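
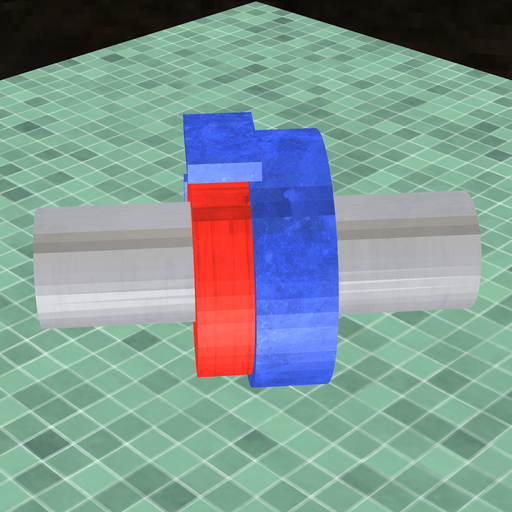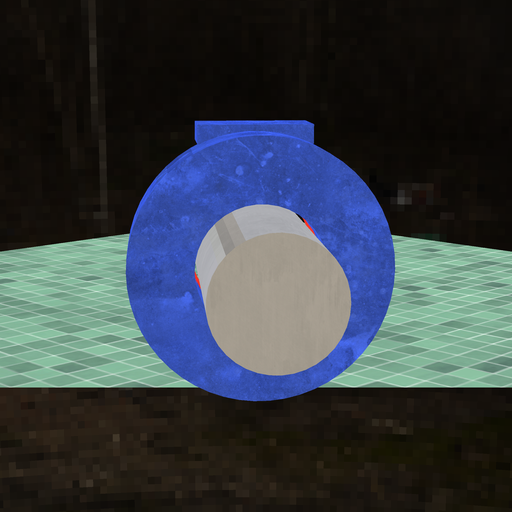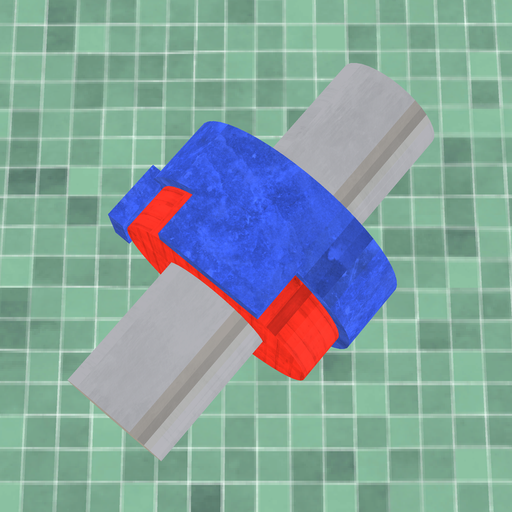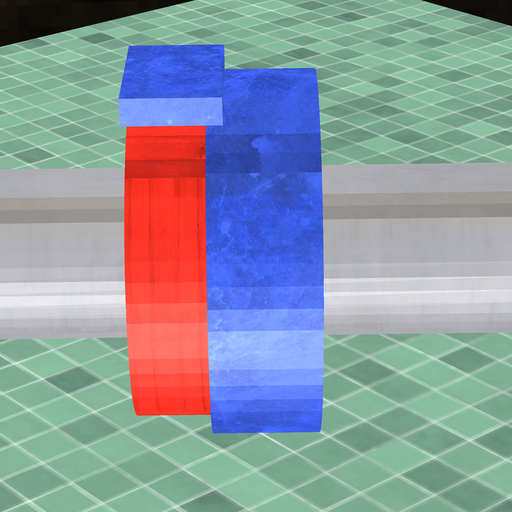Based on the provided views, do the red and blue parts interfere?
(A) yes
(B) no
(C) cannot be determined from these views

(A) yes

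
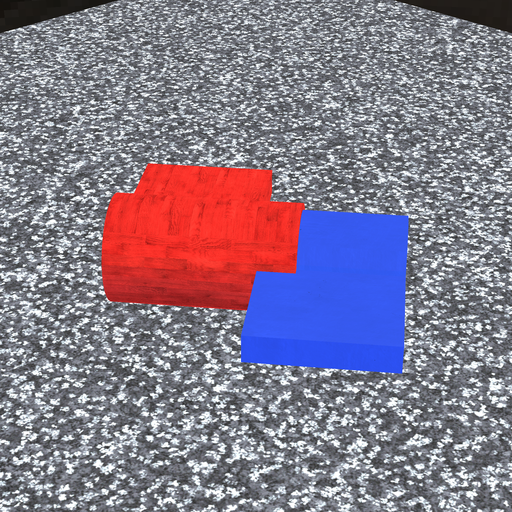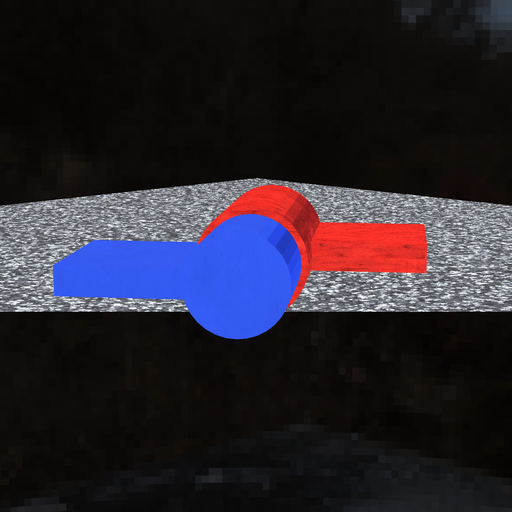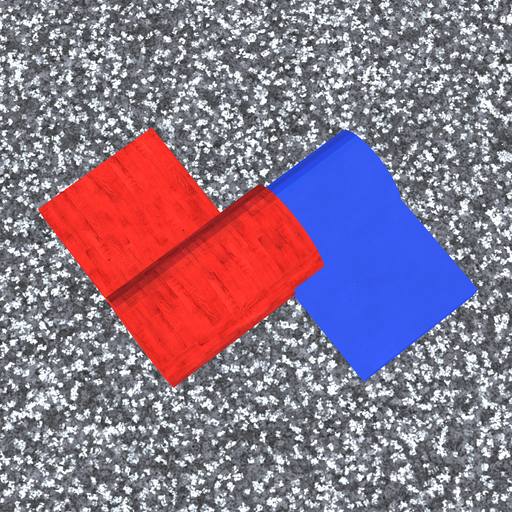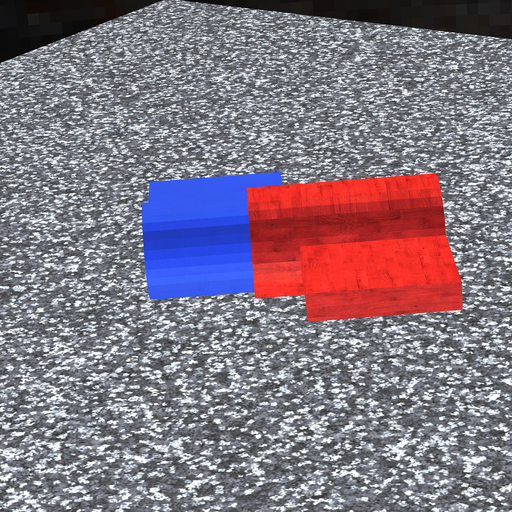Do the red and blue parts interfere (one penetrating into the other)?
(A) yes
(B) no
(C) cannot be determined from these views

(A) yes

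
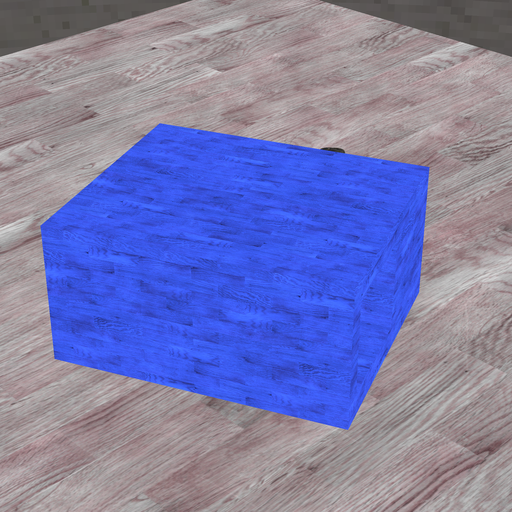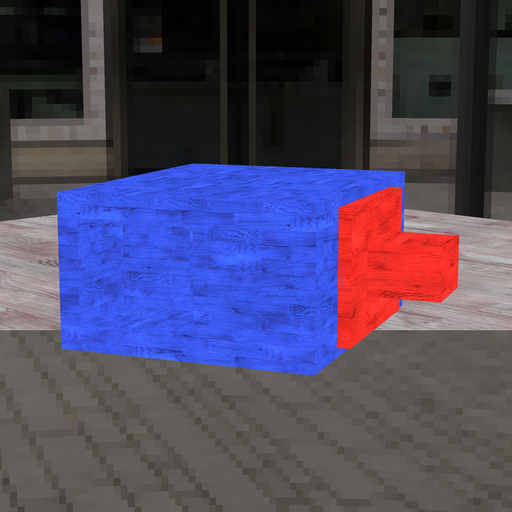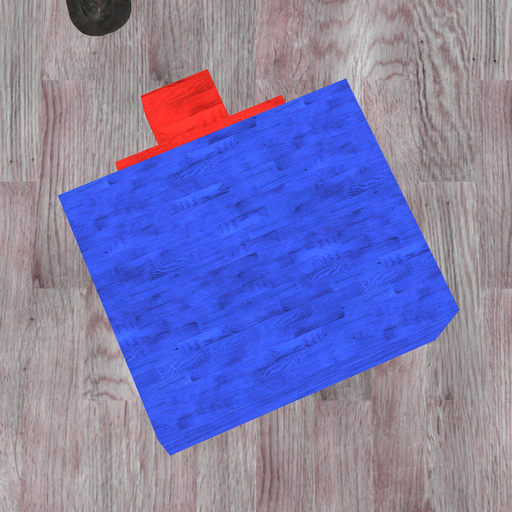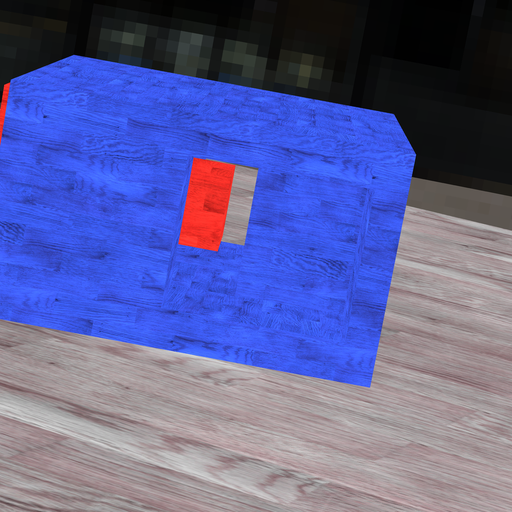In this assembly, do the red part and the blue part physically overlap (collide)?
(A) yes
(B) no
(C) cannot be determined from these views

(B) no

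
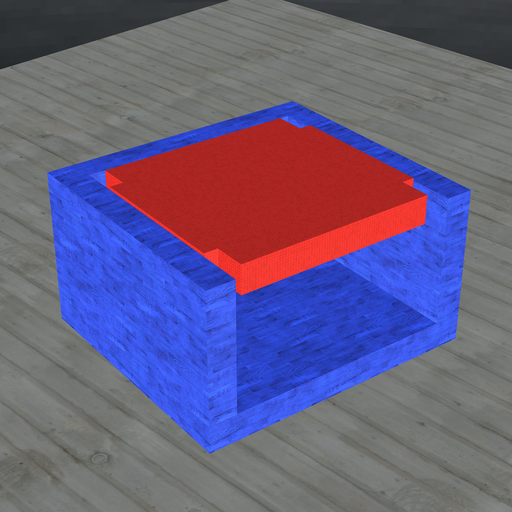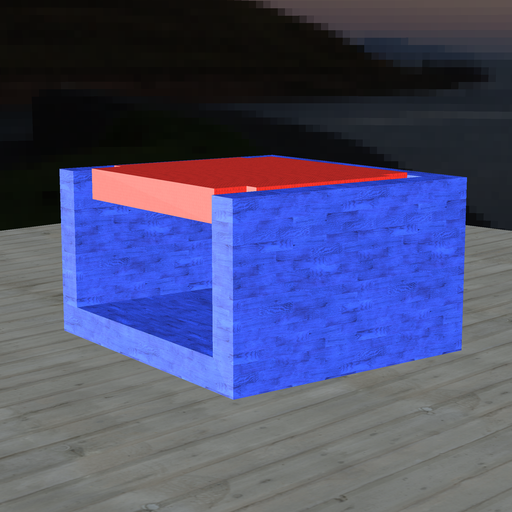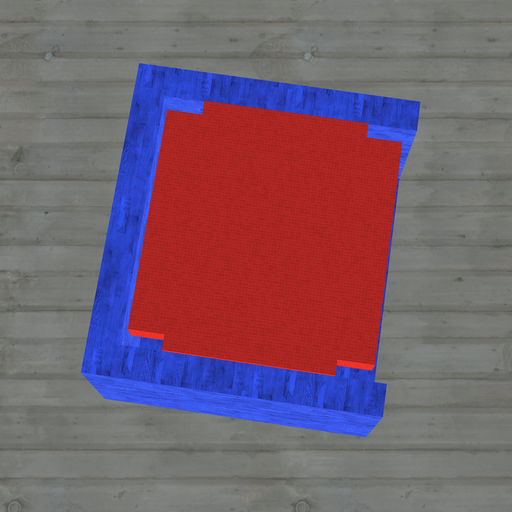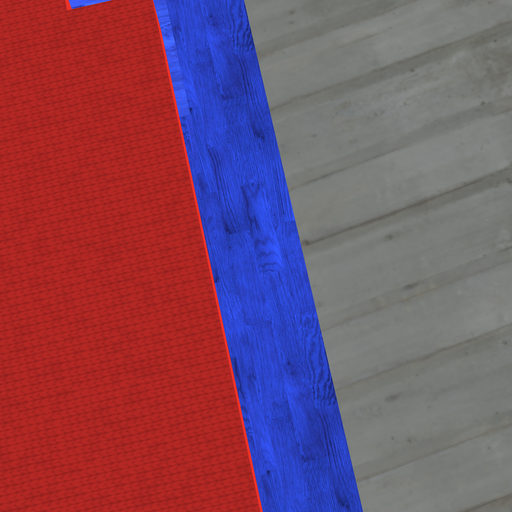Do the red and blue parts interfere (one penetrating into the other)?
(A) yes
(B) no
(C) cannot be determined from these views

(B) no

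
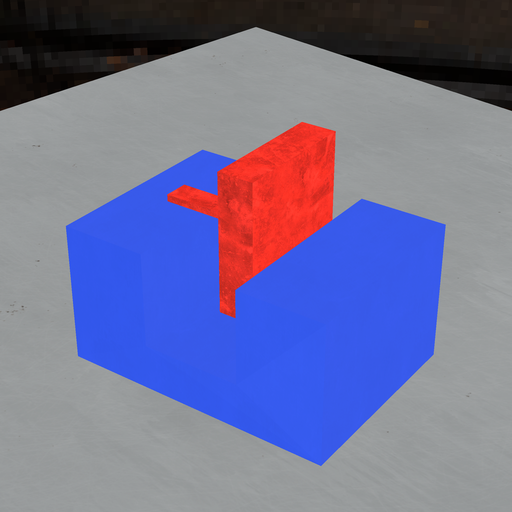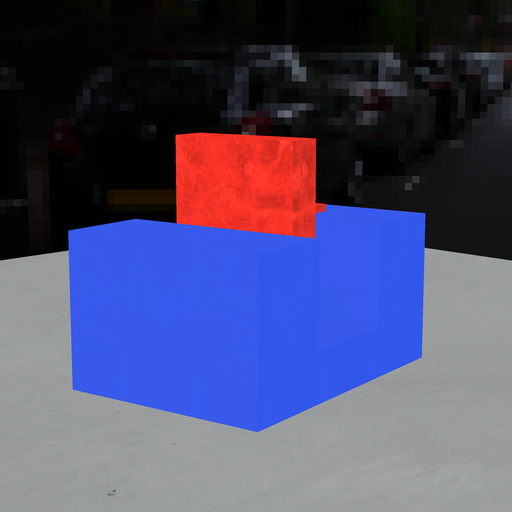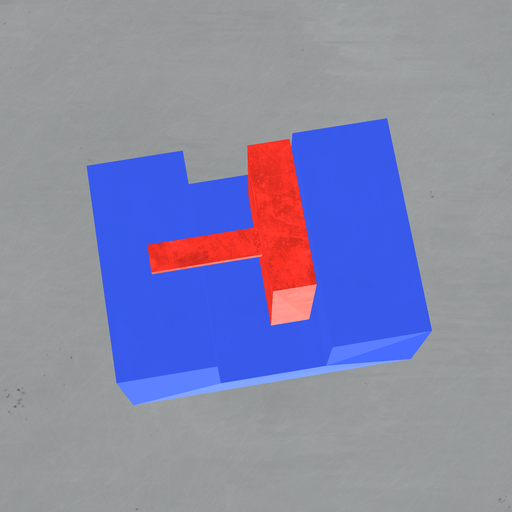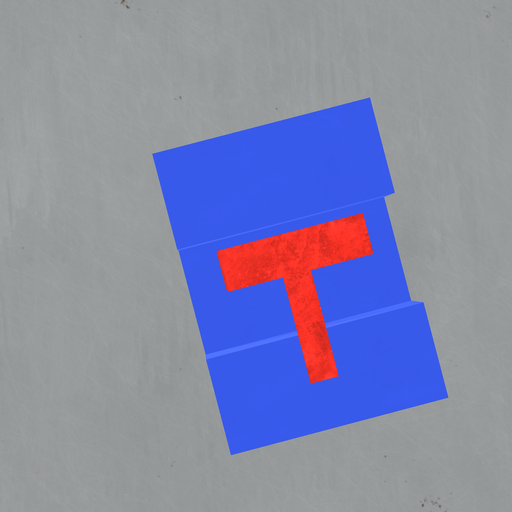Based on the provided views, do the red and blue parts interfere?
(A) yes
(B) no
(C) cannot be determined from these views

(B) no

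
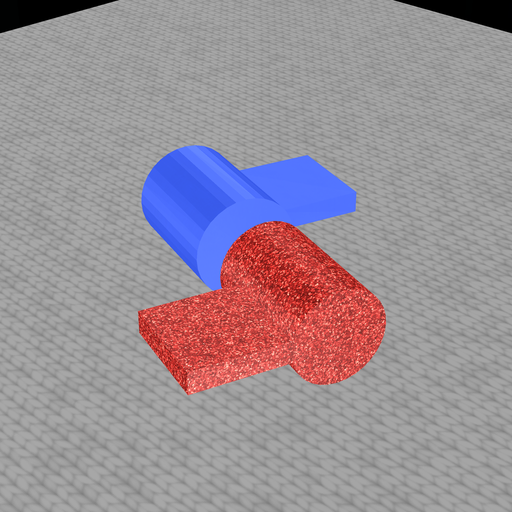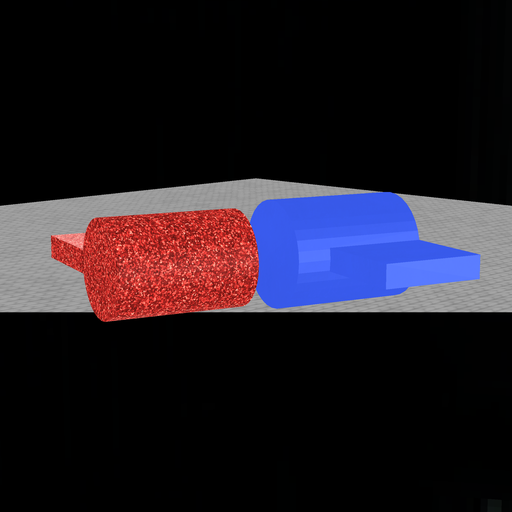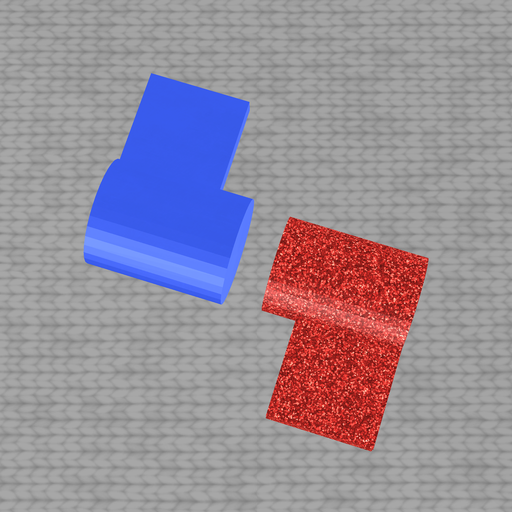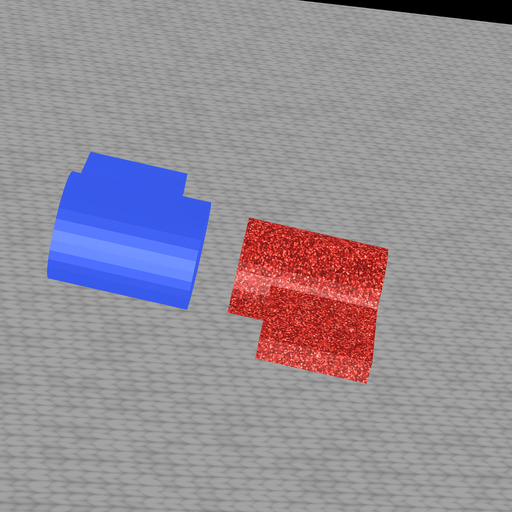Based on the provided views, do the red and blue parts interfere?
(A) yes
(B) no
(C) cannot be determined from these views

(B) no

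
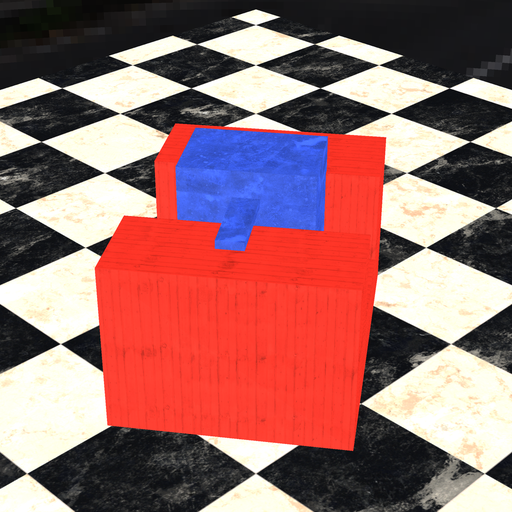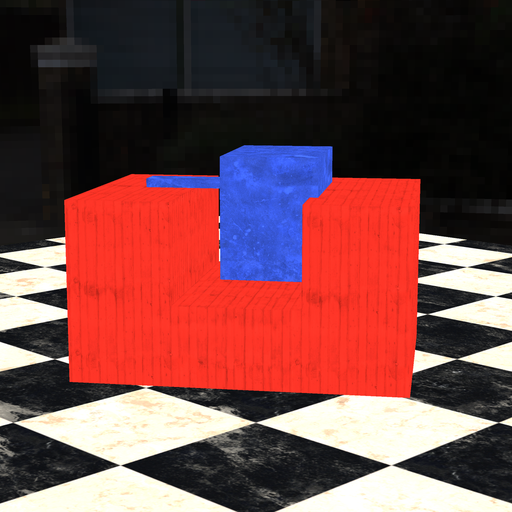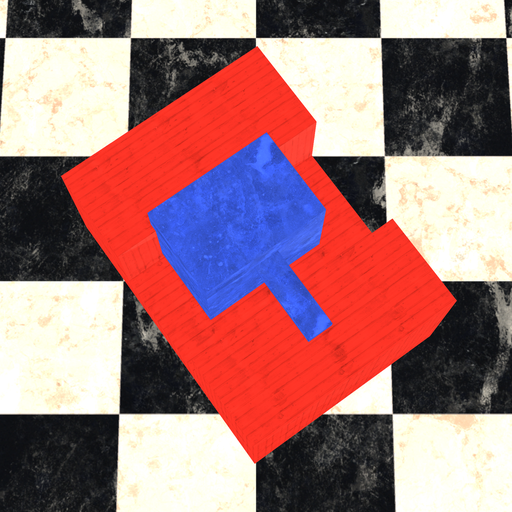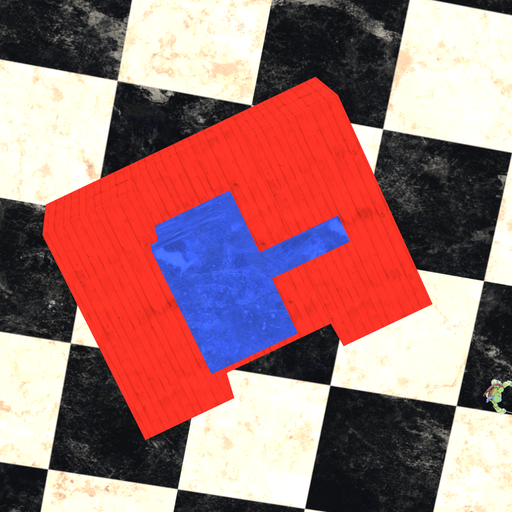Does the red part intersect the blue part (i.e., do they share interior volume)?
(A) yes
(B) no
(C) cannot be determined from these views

(A) yes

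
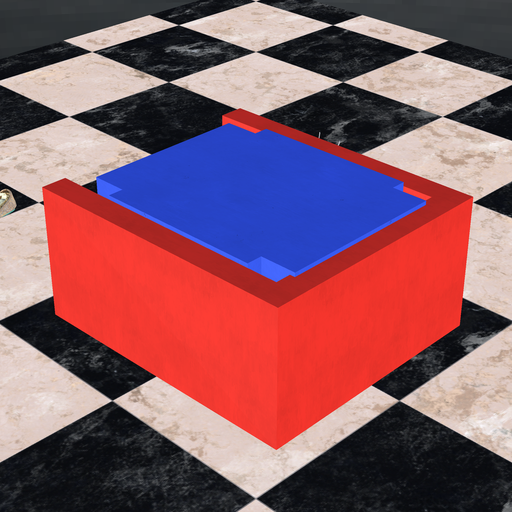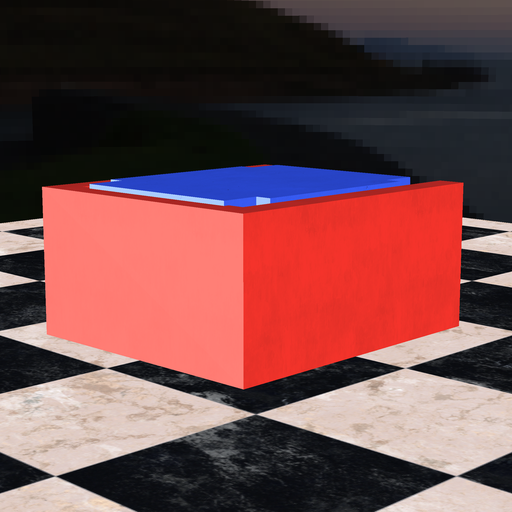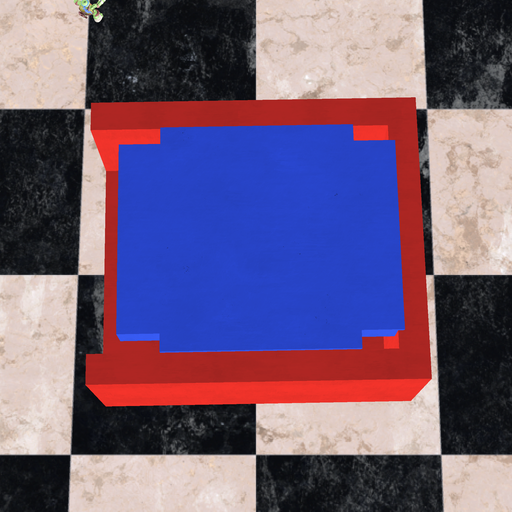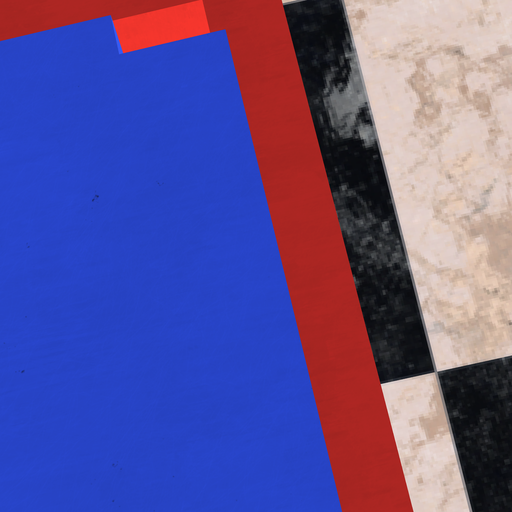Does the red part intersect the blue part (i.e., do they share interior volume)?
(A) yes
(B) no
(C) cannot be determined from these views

(A) yes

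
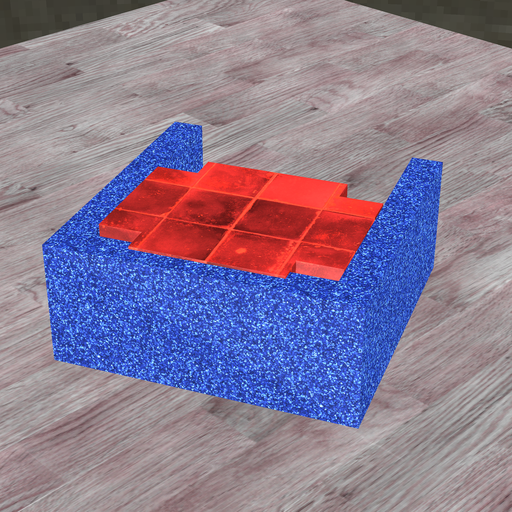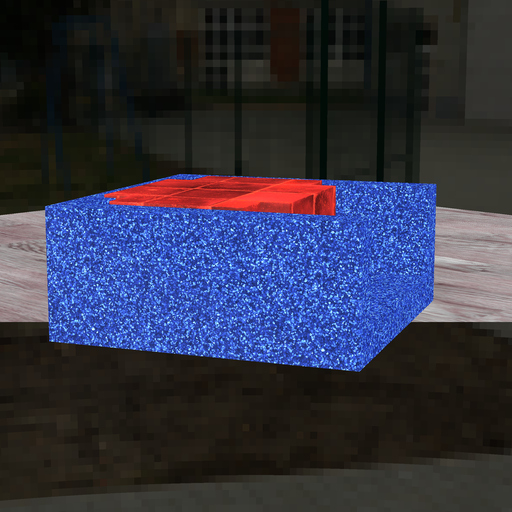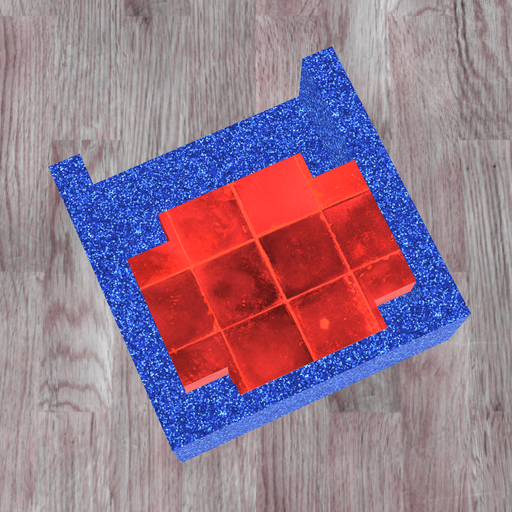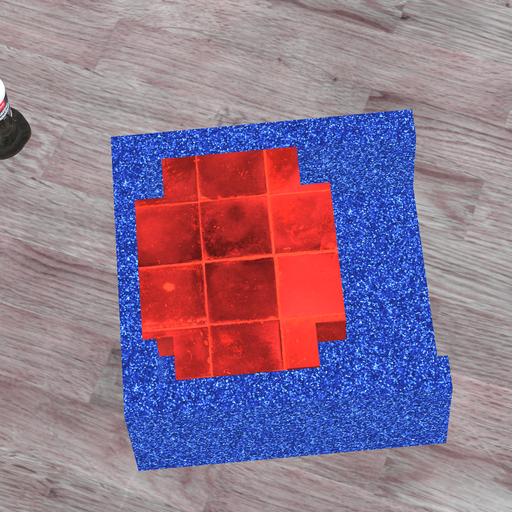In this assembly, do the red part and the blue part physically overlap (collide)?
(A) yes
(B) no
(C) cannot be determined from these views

(A) yes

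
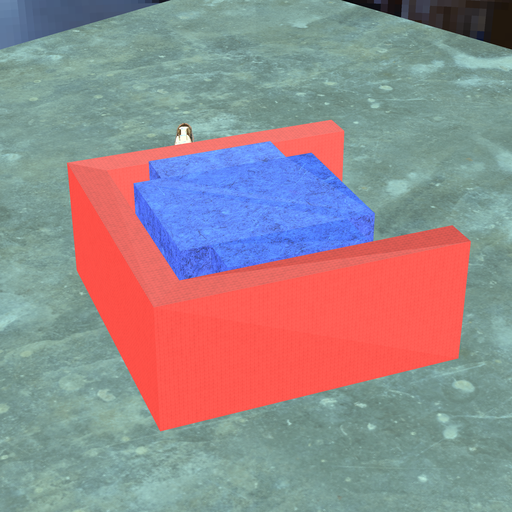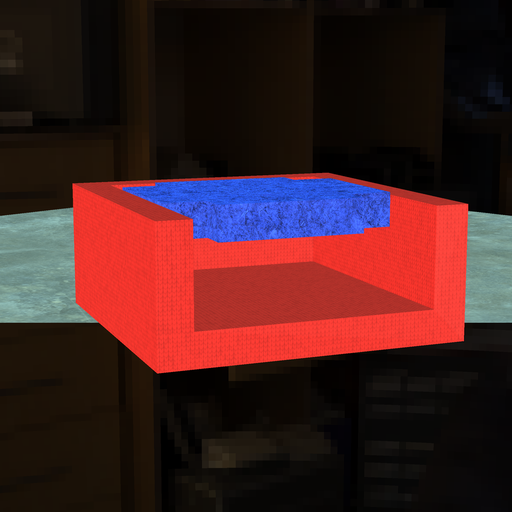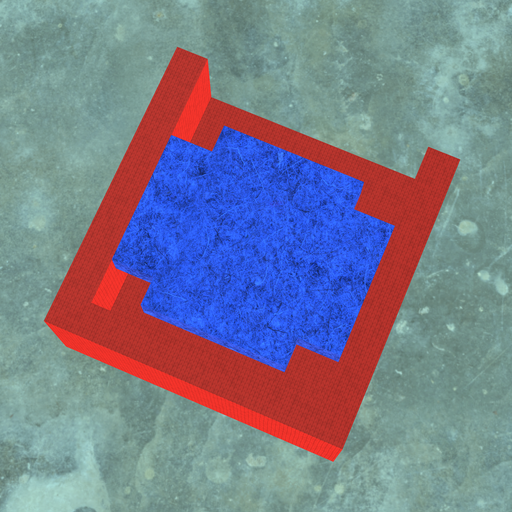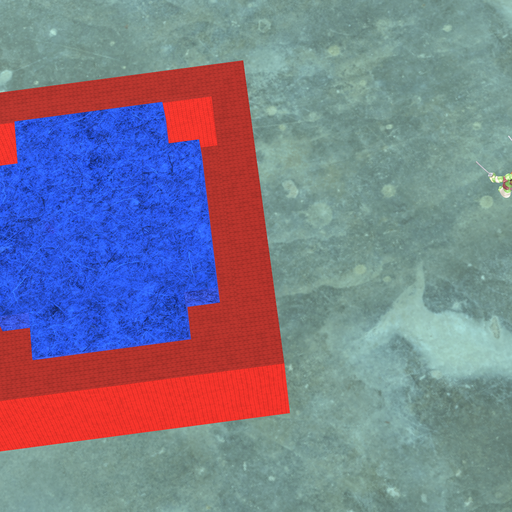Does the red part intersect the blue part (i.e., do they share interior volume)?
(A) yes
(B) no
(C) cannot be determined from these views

(B) no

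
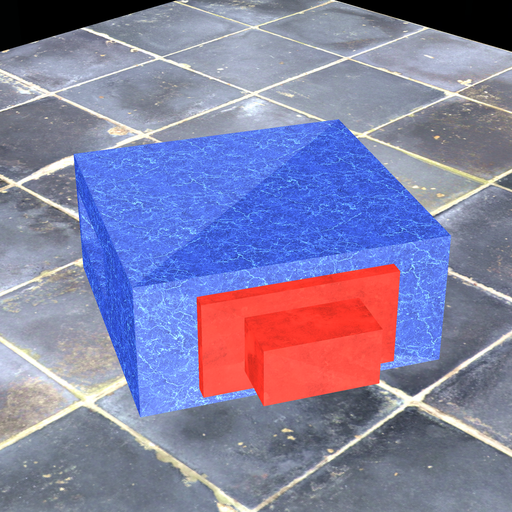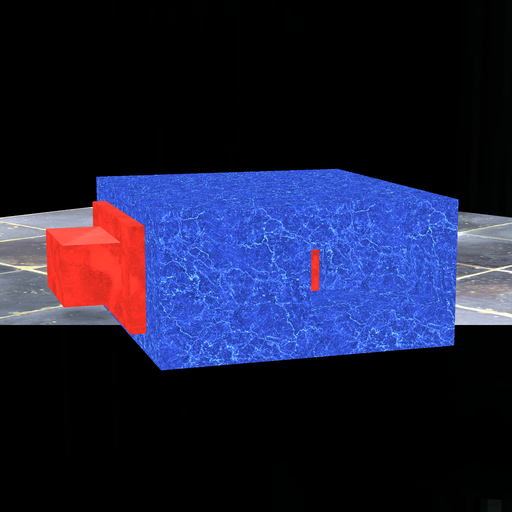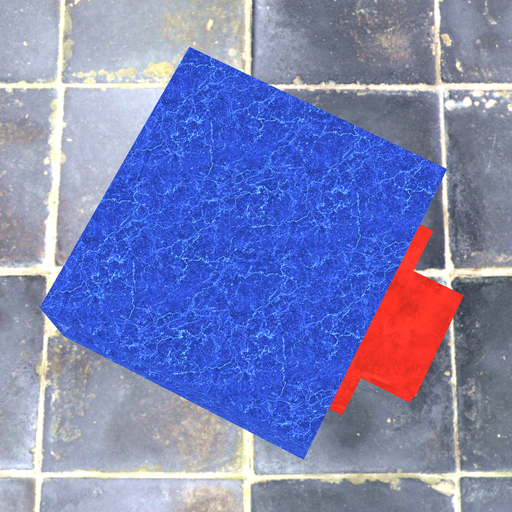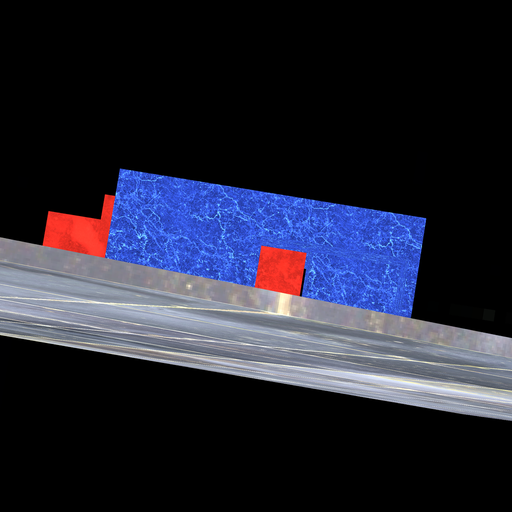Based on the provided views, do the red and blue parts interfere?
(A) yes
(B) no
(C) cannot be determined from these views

(B) no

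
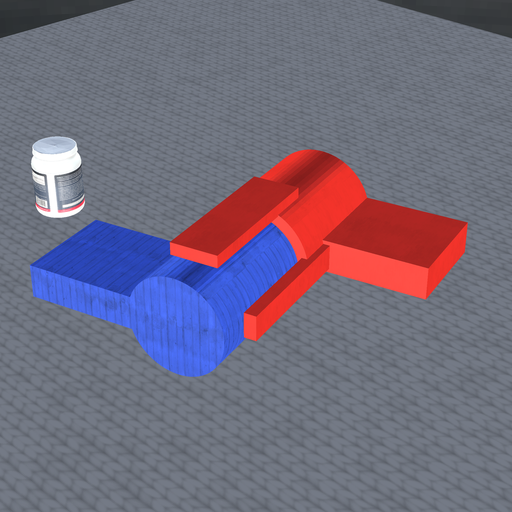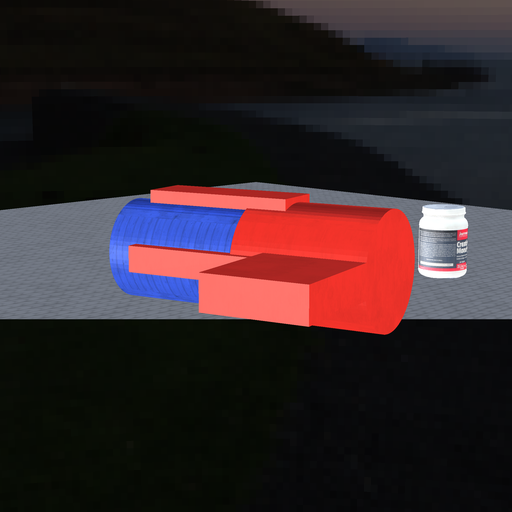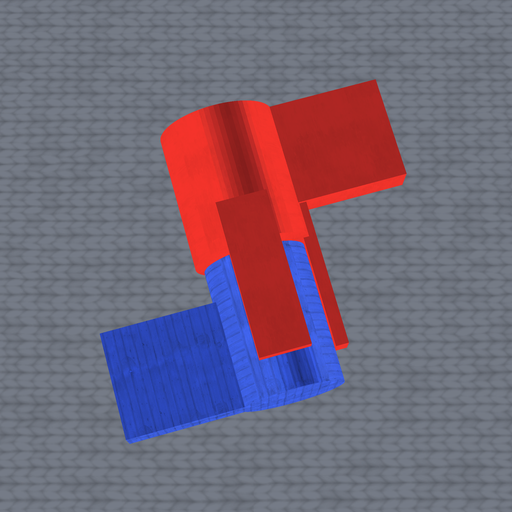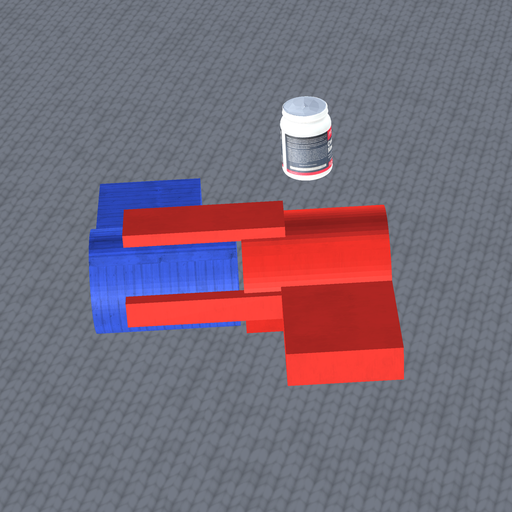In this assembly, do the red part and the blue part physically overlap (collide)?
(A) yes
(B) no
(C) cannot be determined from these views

(B) no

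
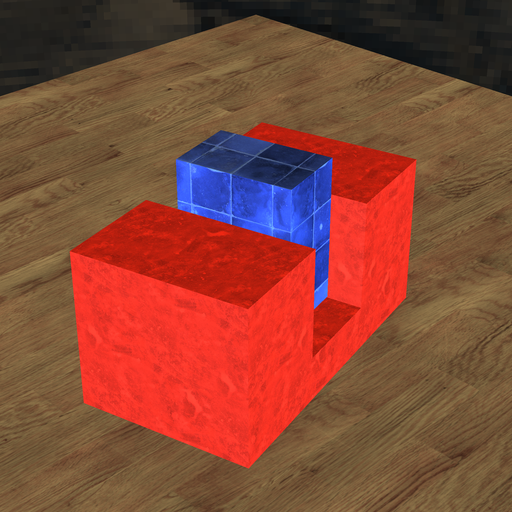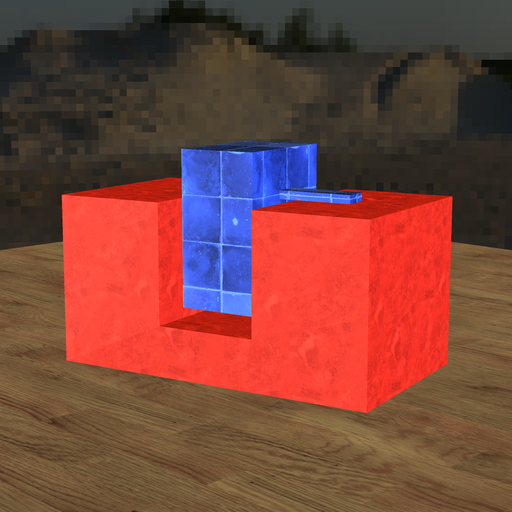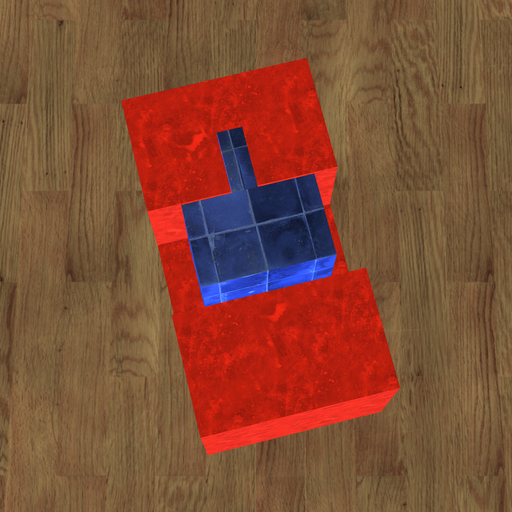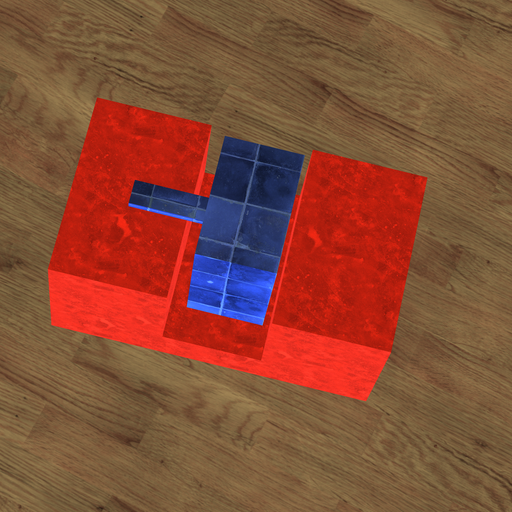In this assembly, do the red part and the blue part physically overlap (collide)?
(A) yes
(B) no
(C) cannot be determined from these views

(B) no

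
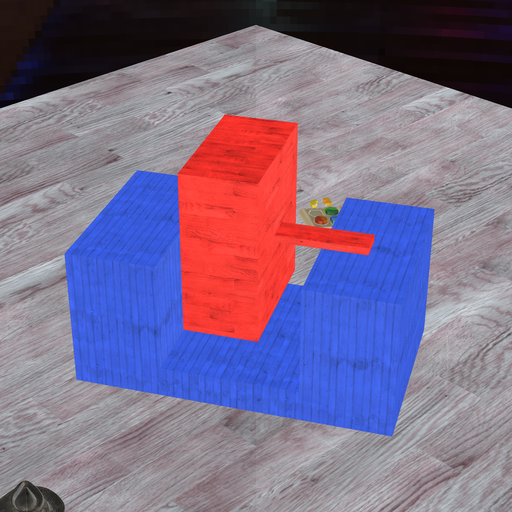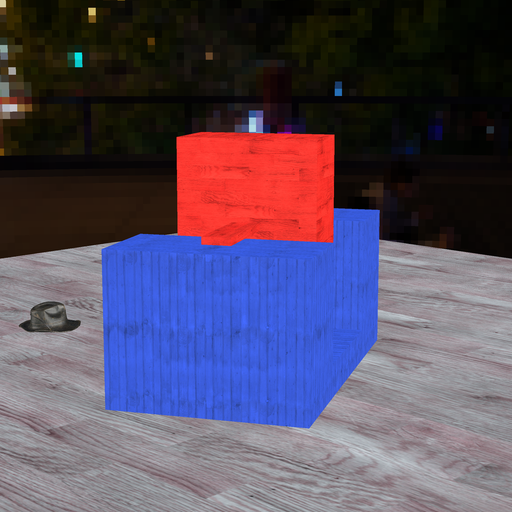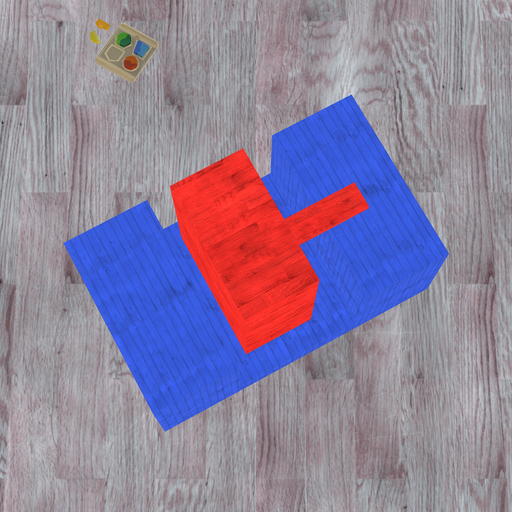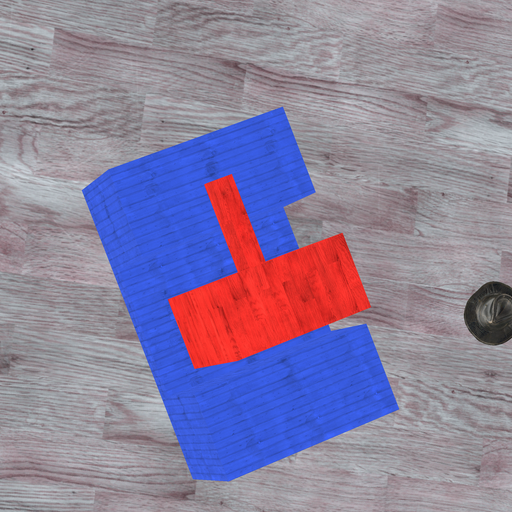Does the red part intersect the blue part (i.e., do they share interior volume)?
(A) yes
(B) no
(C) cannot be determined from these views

(B) no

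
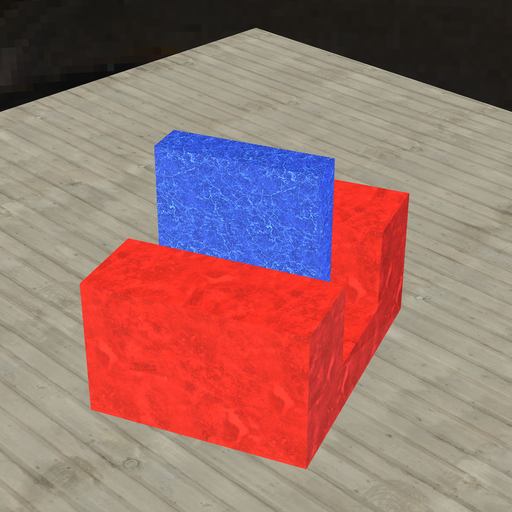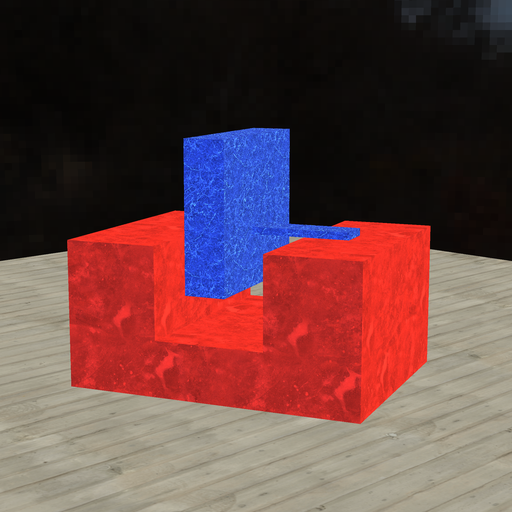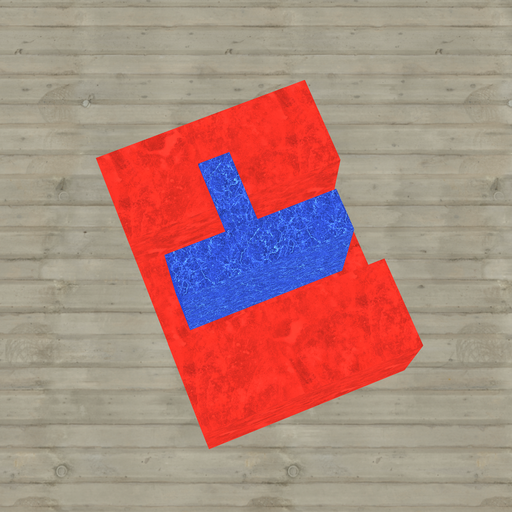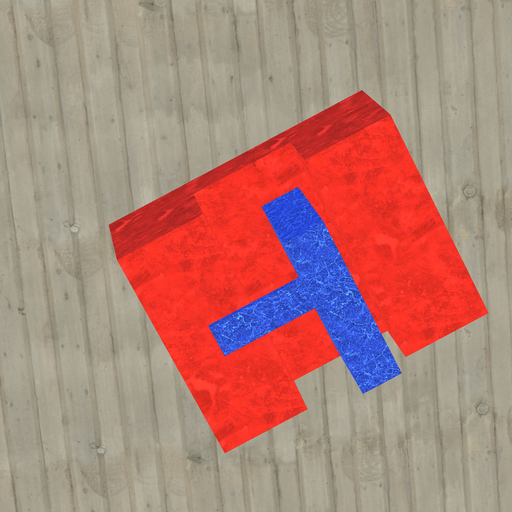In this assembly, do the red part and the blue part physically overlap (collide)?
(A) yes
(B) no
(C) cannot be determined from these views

(B) no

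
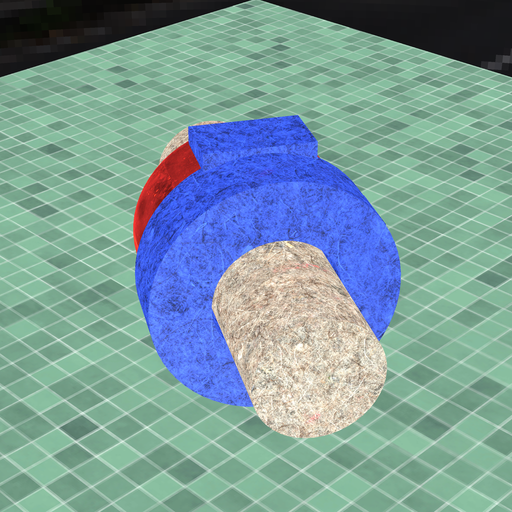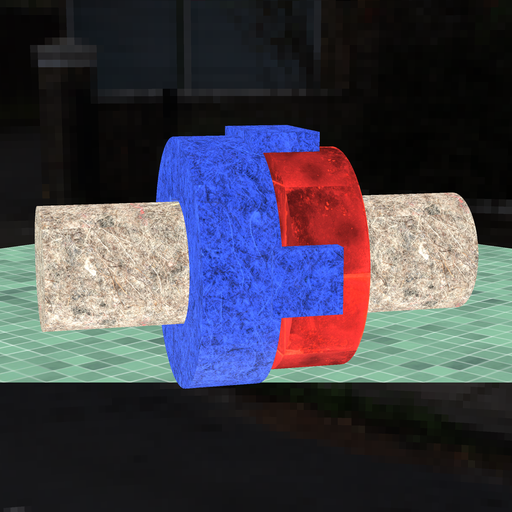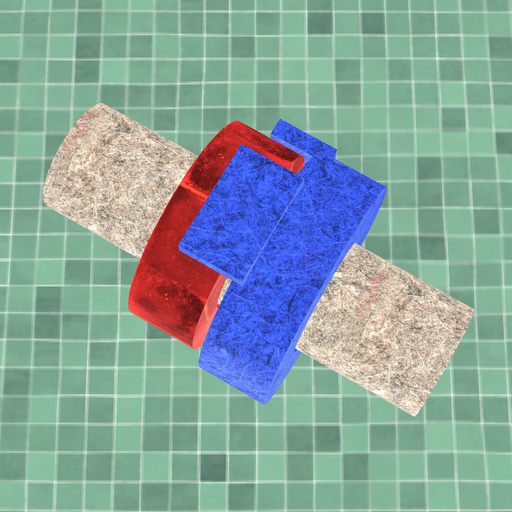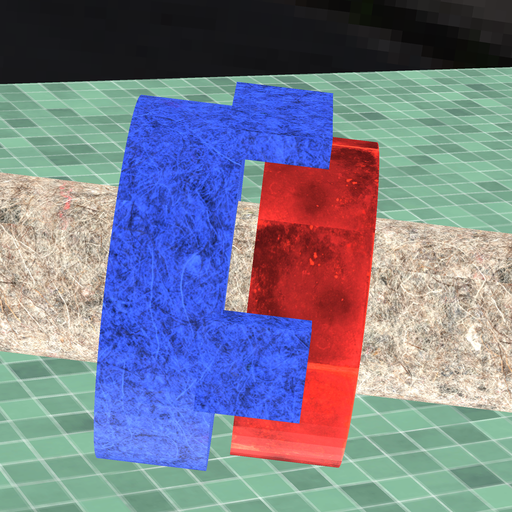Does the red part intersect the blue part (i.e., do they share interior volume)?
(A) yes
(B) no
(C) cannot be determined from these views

(B) no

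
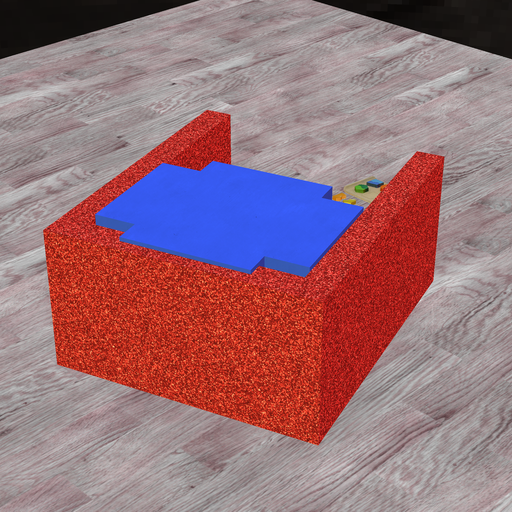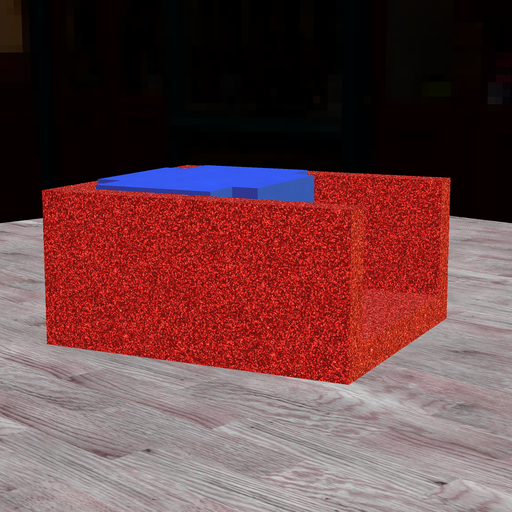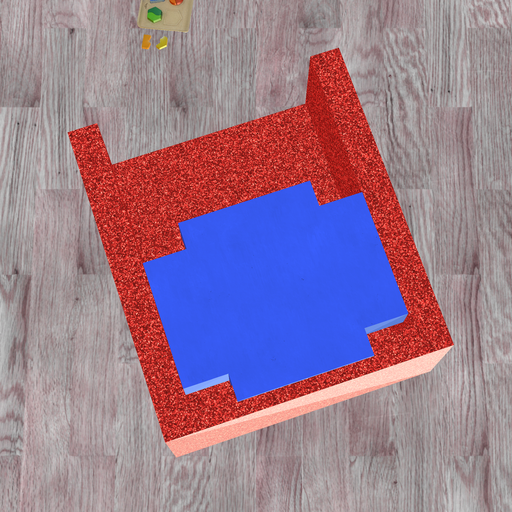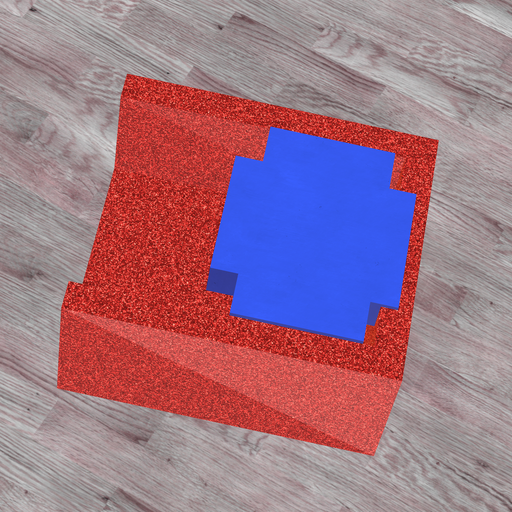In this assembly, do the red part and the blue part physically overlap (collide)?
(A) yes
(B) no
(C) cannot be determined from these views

(A) yes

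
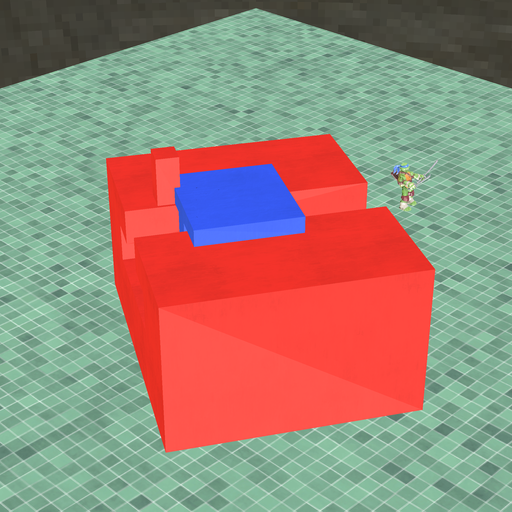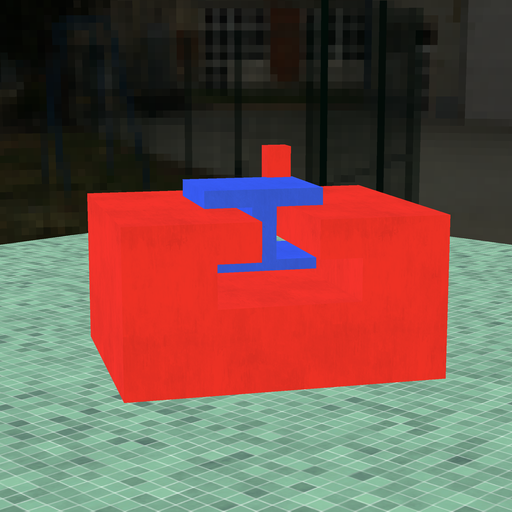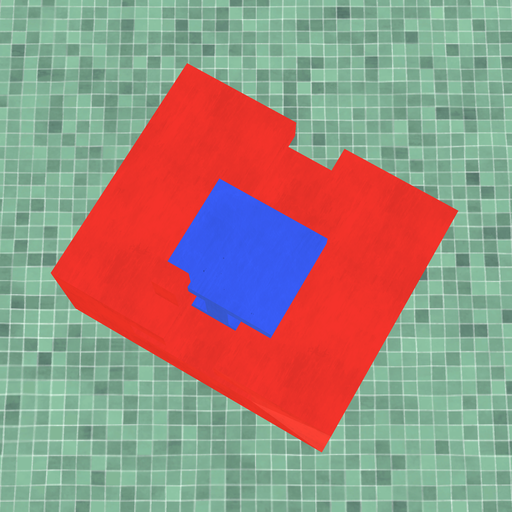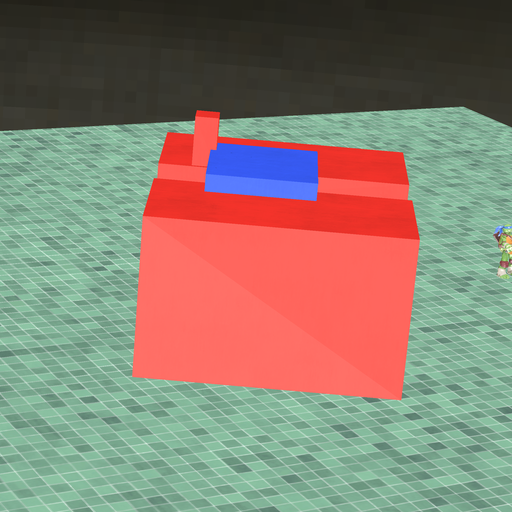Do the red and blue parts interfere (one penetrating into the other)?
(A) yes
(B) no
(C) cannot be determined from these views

(A) yes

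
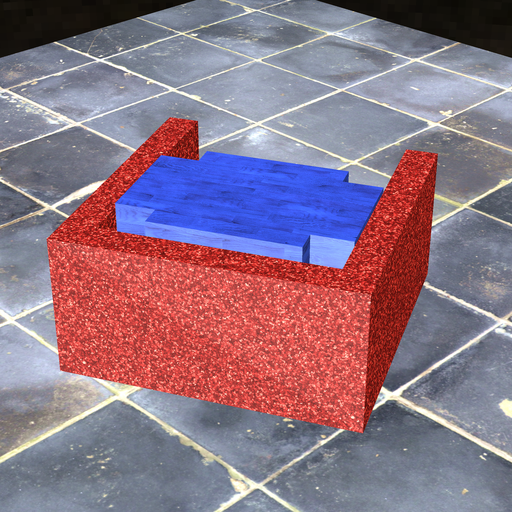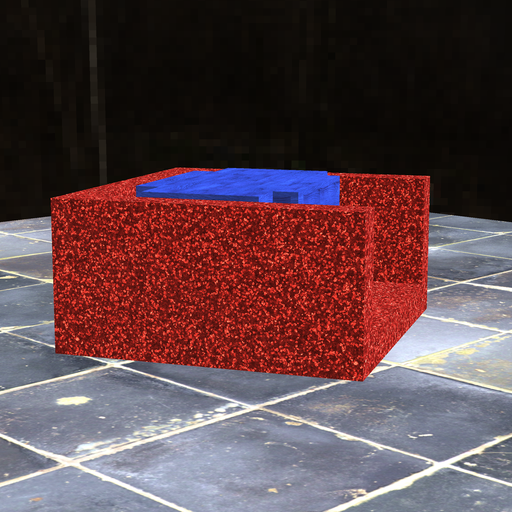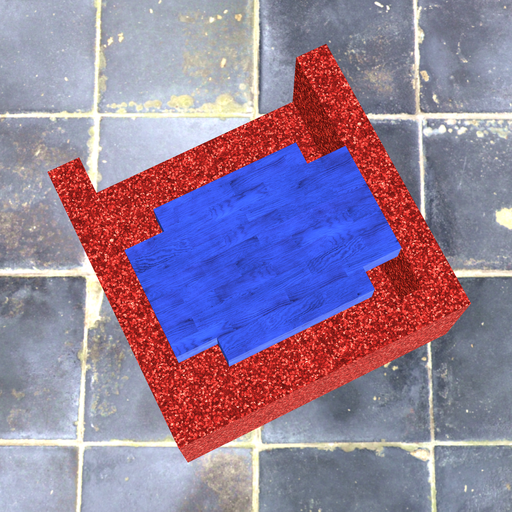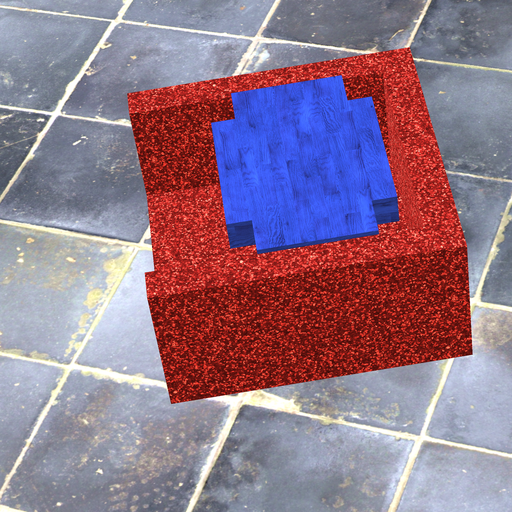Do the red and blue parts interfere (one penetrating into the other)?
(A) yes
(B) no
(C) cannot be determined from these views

(B) no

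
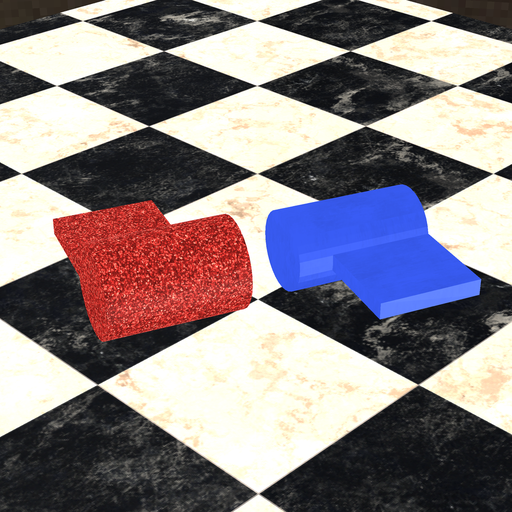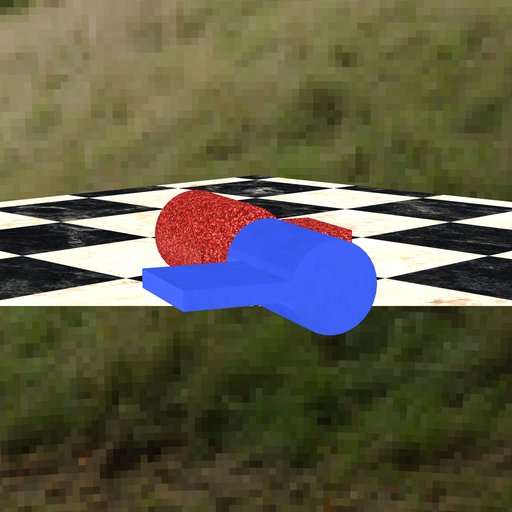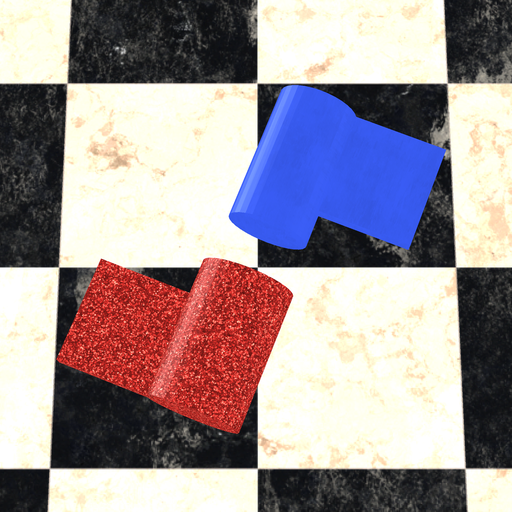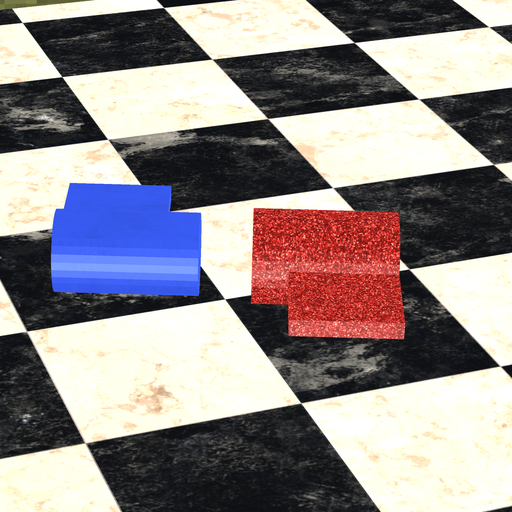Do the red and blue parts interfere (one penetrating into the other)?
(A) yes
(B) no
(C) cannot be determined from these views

(B) no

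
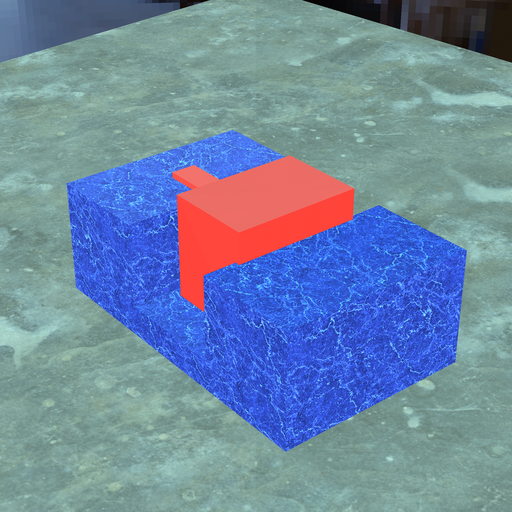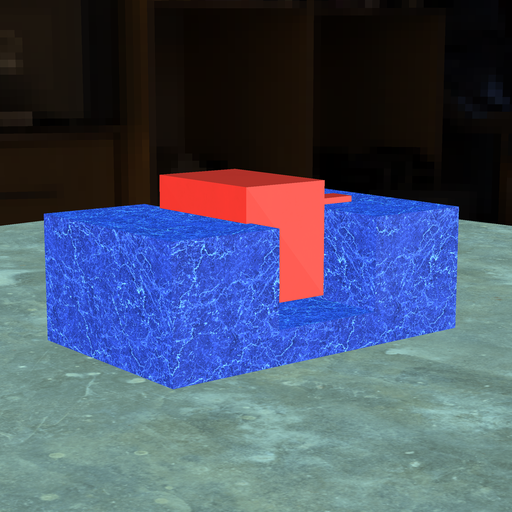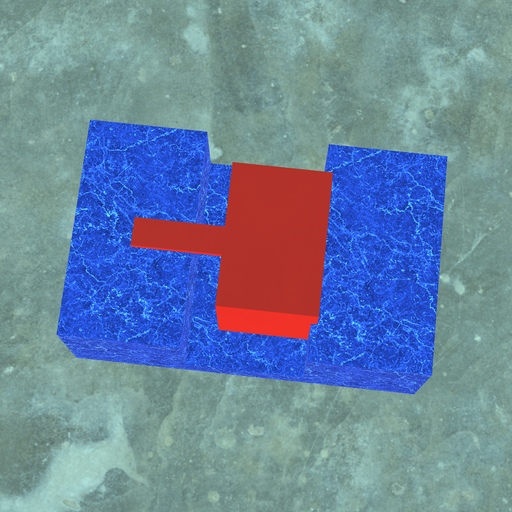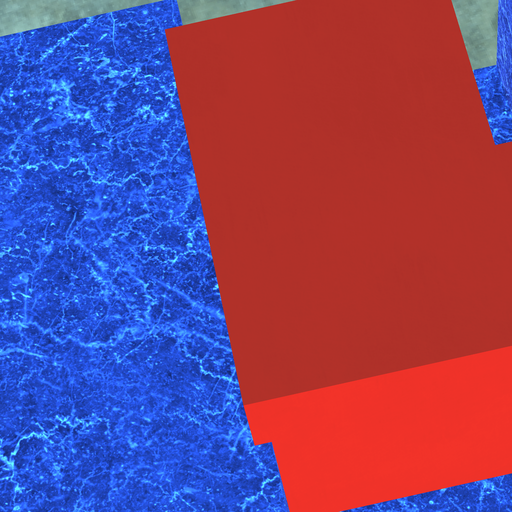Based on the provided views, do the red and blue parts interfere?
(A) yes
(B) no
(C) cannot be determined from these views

(A) yes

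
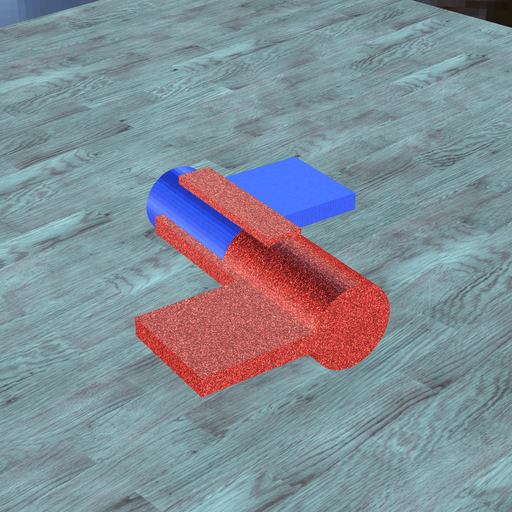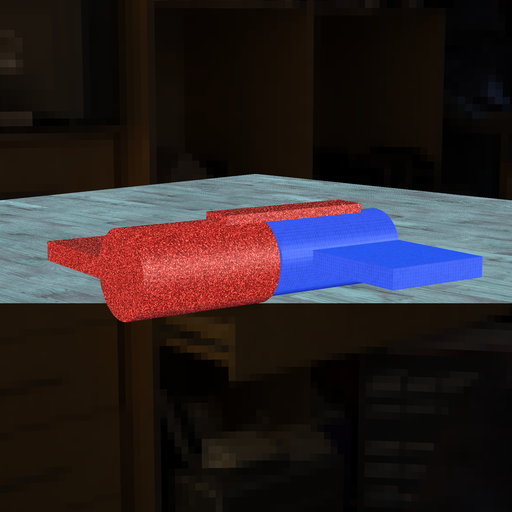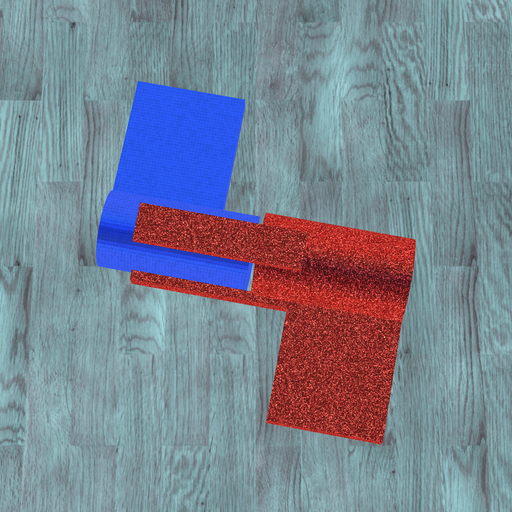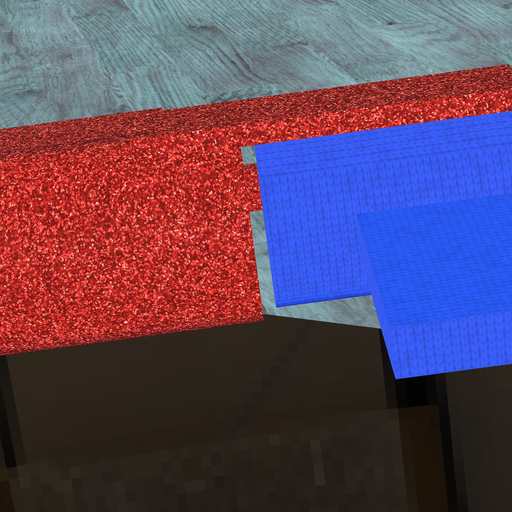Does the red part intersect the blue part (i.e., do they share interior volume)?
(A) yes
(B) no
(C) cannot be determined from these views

(B) no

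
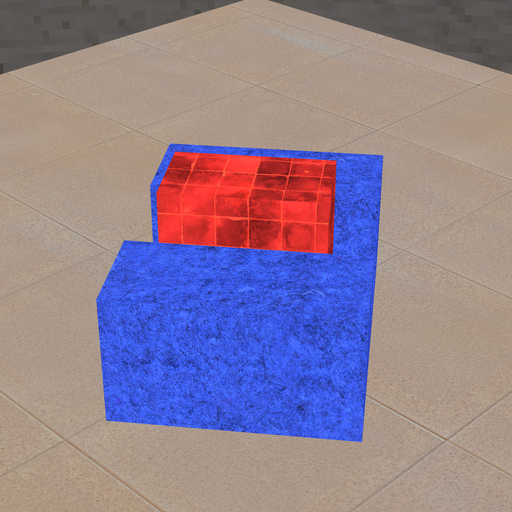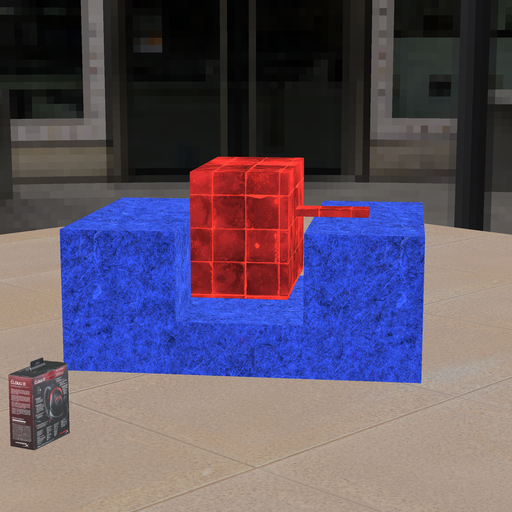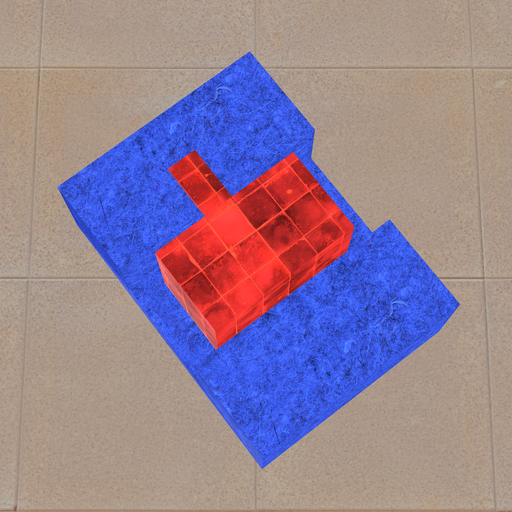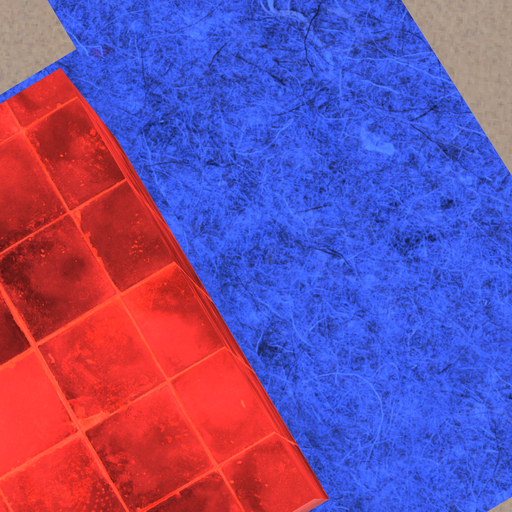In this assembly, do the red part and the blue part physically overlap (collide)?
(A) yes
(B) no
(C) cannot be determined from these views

(B) no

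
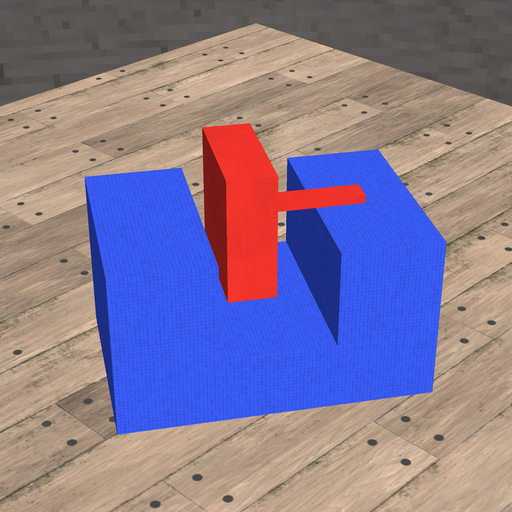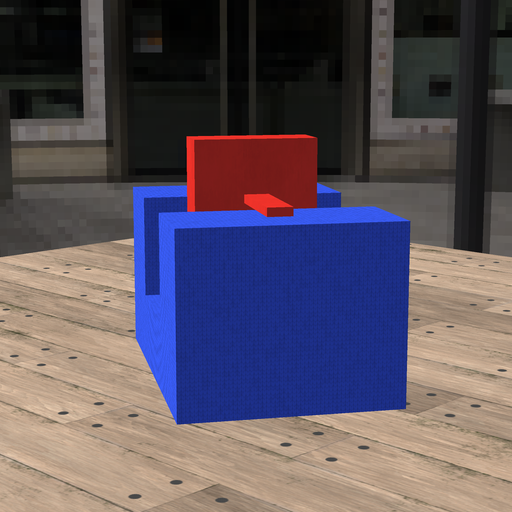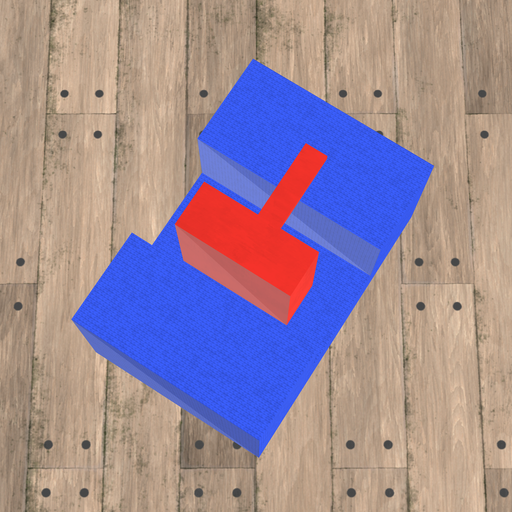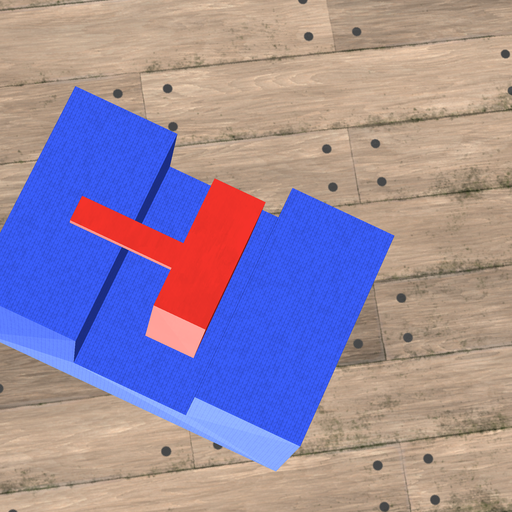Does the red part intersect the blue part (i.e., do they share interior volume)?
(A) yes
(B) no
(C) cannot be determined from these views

(B) no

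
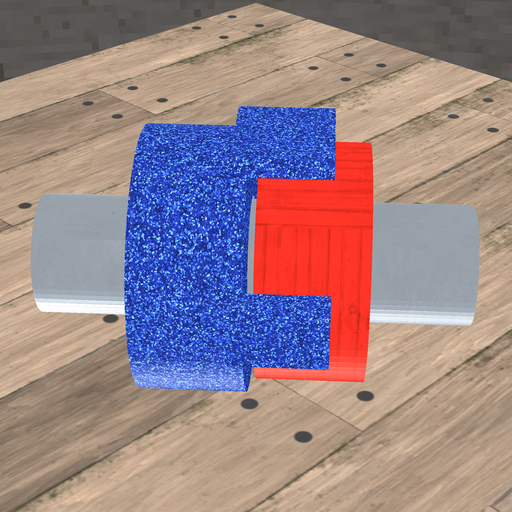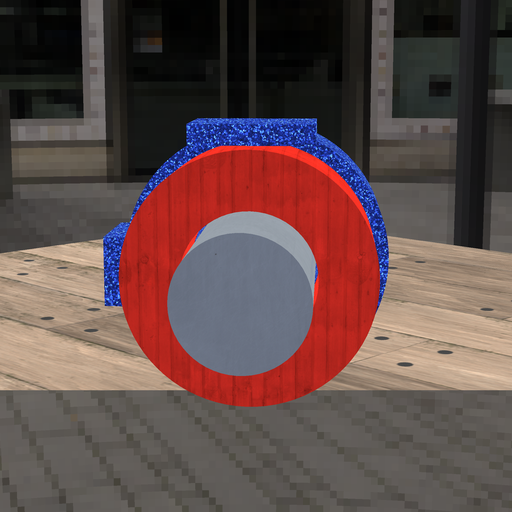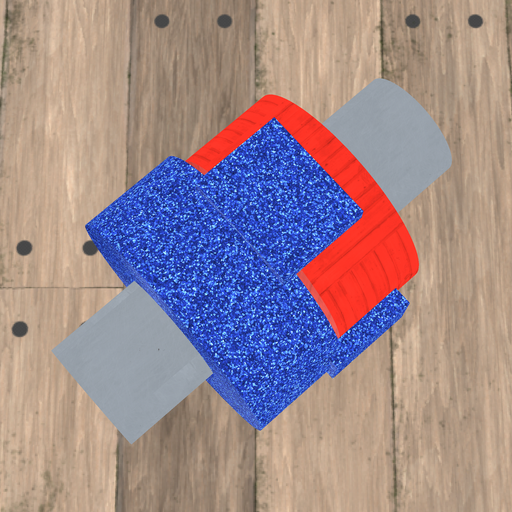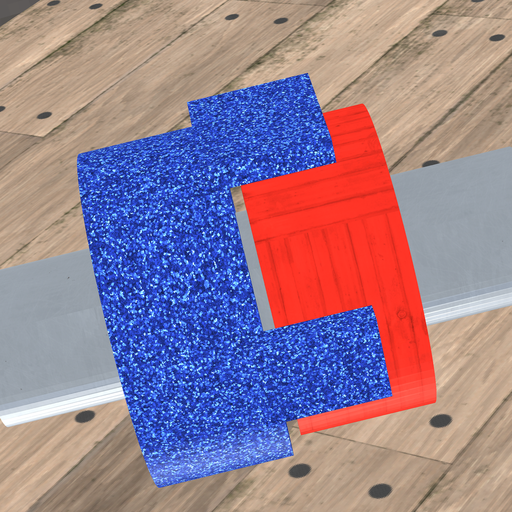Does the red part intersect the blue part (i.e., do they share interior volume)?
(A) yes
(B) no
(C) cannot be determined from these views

(B) no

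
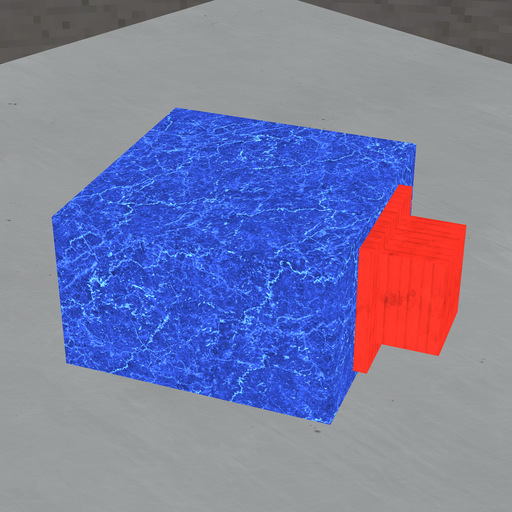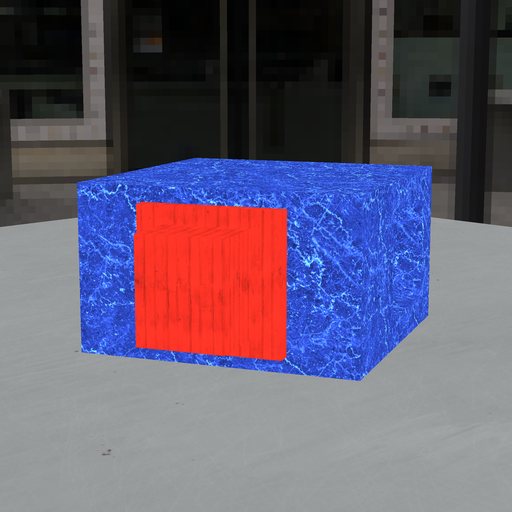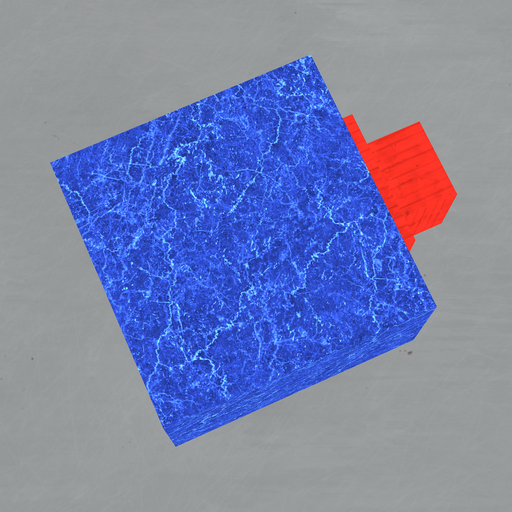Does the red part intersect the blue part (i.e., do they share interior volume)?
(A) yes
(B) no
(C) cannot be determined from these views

(C) cannot be determined from these views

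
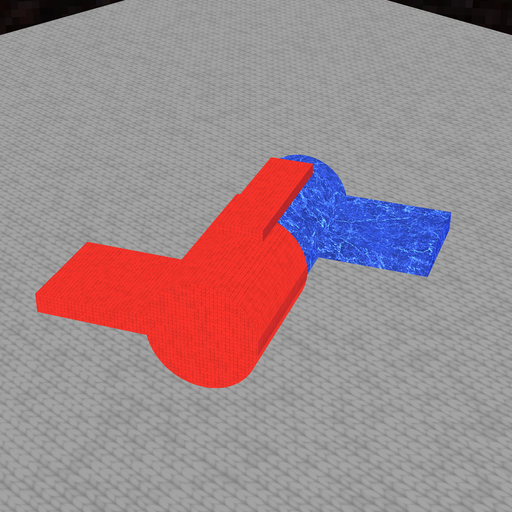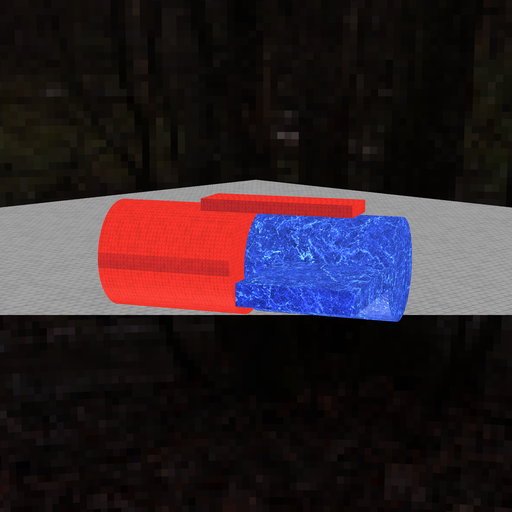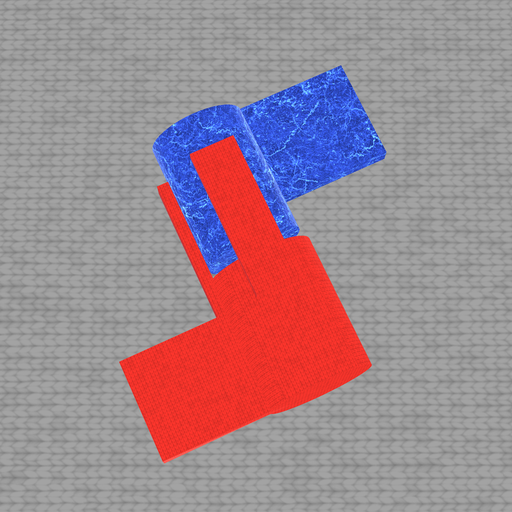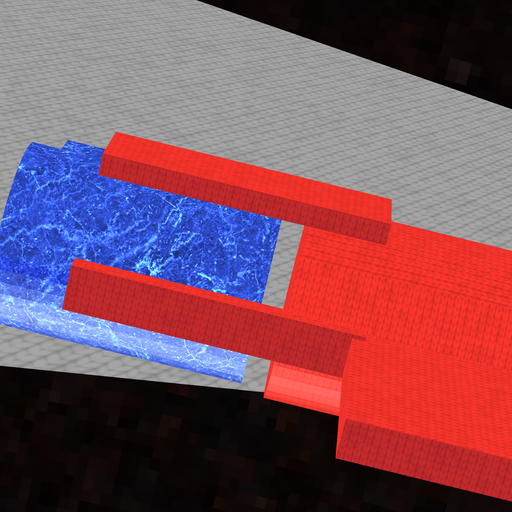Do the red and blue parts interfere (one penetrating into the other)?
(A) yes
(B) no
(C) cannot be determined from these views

(B) no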